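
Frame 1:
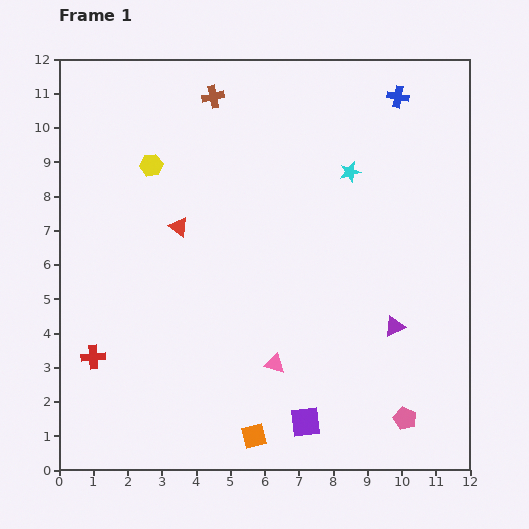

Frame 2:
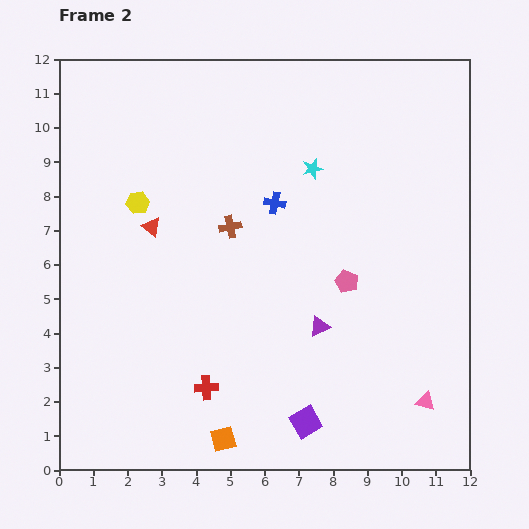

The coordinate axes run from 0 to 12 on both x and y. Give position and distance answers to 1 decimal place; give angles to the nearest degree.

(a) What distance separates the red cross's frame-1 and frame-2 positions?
3.4

The red cross moved from (1.0, 3.3) to (4.3, 2.4), a distance of √(3.3² + 0.9²) ≈ 3.4.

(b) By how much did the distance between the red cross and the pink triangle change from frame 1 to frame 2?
+1.1

Distance in frame 1: 5.3. Distance in frame 2: 6.4.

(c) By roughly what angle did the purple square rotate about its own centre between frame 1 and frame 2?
23° counter-clockwise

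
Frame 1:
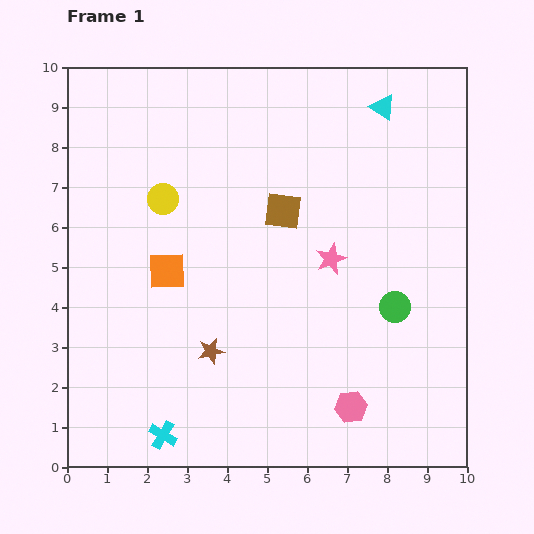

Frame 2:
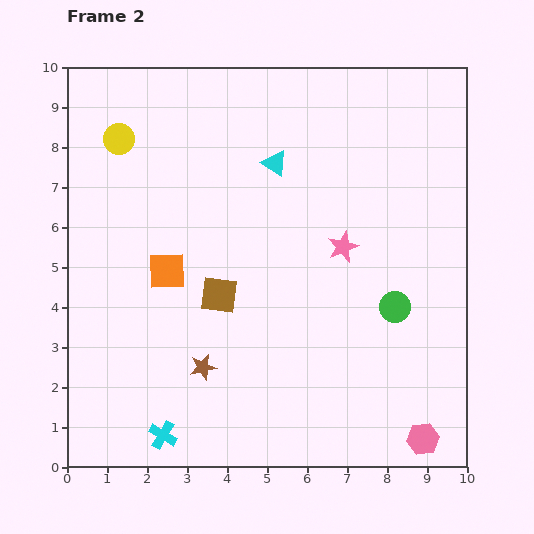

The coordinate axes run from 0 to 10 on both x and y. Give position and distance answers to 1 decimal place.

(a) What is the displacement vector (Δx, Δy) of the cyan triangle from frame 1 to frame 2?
(-2.7, -1.4)

The cyan triangle was at (7.9, 9.0) in frame 1 and (5.2, 7.6) in frame 2.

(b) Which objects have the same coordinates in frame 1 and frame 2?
the cyan cross, the green circle, the orange square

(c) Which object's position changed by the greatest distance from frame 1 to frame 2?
the cyan triangle

(moved 3.0; next 2.6)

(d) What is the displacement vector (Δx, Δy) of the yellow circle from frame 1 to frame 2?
(-1.1, 1.5)

The yellow circle was at (2.4, 6.7) in frame 1 and (1.3, 8.2) in frame 2.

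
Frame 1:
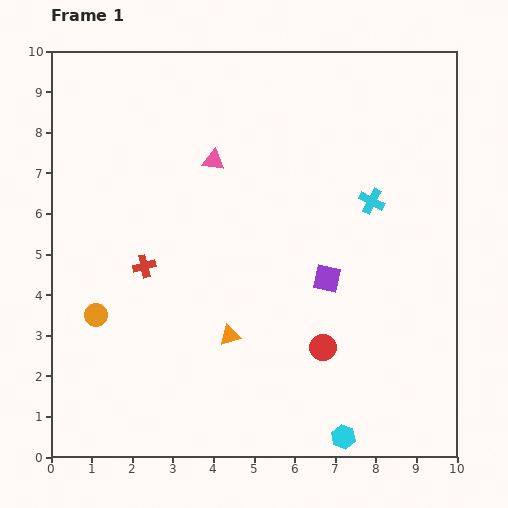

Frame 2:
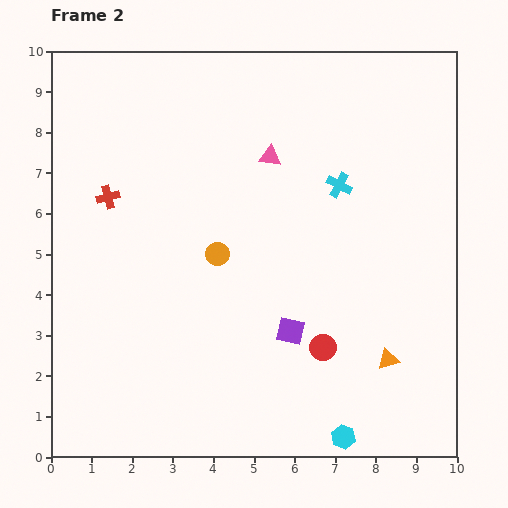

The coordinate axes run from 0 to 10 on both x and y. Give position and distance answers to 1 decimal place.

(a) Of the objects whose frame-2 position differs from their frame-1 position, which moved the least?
the cyan cross

(moved 0.9)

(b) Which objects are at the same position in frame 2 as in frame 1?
the cyan hexagon, the red circle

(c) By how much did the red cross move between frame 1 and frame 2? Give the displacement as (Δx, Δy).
(-0.9, 1.7)

The red cross was at (2.3, 4.7) in frame 1 and (1.4, 6.4) in frame 2.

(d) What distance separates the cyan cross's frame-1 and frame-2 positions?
0.9

The cyan cross moved from (7.9, 6.3) to (7.1, 6.7), a distance of √(0.8² + 0.4²) ≈ 0.9.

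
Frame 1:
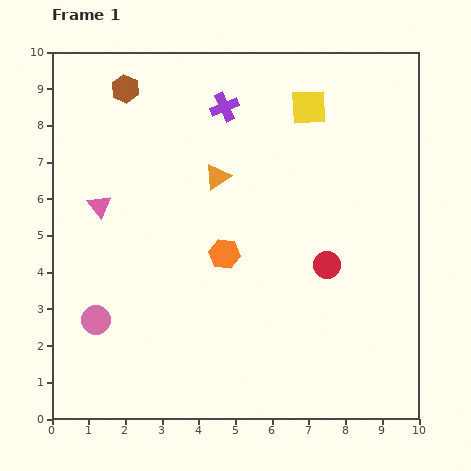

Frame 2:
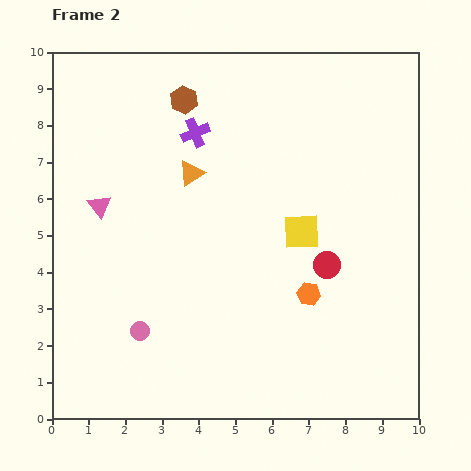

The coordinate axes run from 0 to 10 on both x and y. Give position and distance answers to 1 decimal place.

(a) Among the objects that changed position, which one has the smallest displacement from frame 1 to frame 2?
the orange triangle

(moved 0.7)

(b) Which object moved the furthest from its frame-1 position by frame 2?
the yellow square

(moved 3.4; next 2.5)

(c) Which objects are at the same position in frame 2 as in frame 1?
the red circle, the pink triangle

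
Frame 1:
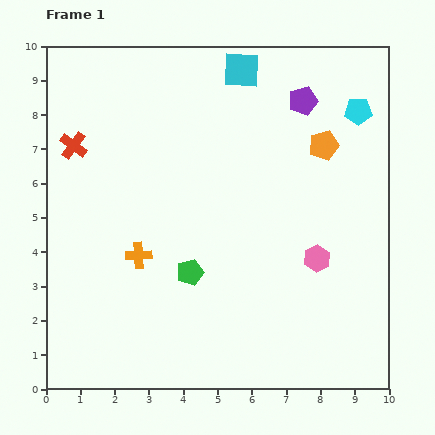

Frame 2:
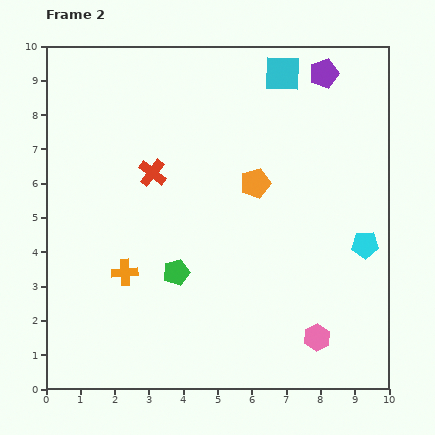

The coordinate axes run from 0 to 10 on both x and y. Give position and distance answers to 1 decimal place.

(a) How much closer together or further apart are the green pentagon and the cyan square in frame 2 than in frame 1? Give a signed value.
+0.5

Distance in frame 1: 6.1. Distance in frame 2: 6.6.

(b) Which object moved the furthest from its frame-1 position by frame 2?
the cyan pentagon

(moved 3.9; next 2.4)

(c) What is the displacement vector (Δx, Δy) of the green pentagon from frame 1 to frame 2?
(-0.4, 0.0)

The green pentagon was at (4.2, 3.4) in frame 1 and (3.8, 3.4) in frame 2.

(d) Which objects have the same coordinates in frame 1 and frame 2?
none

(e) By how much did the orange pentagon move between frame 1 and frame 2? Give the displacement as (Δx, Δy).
(-2.0, -1.1)

The orange pentagon was at (8.1, 7.1) in frame 1 and (6.1, 6.0) in frame 2.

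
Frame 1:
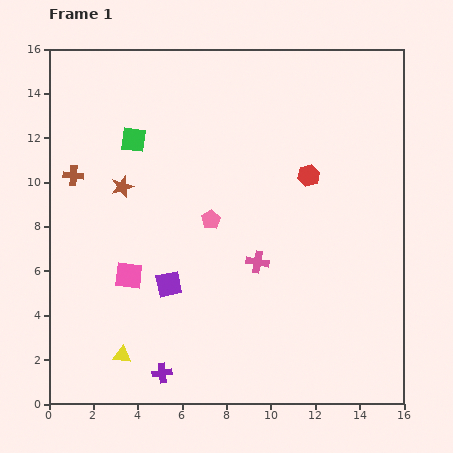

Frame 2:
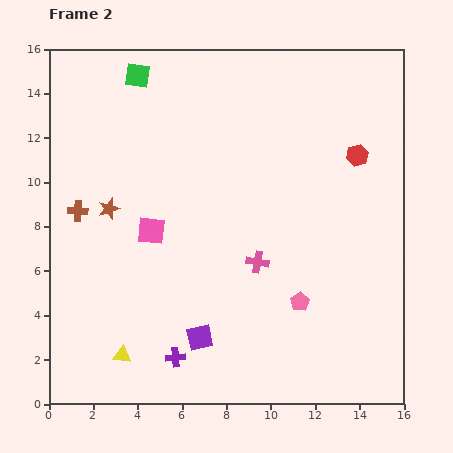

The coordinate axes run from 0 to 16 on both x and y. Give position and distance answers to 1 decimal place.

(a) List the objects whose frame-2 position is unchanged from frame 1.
the pink cross, the yellow triangle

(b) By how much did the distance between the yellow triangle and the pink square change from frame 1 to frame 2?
+2.1

Distance in frame 1: 3.6. Distance in frame 2: 5.7.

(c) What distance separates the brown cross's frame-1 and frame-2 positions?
1.6

The brown cross moved from (1.1, 10.3) to (1.3, 8.7), a distance of √(0.2² + 1.6²) ≈ 1.6.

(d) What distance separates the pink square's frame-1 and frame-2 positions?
2.2

The pink square moved from (3.6, 5.8) to (4.6, 7.8), a distance of √(1.0² + 2.0²) ≈ 2.2.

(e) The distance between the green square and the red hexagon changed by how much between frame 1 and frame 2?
+2.4

Distance in frame 1: 8.1. Distance in frame 2: 10.5.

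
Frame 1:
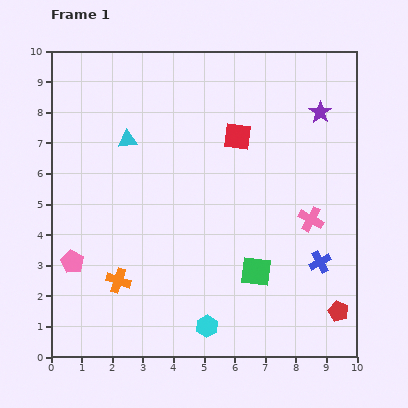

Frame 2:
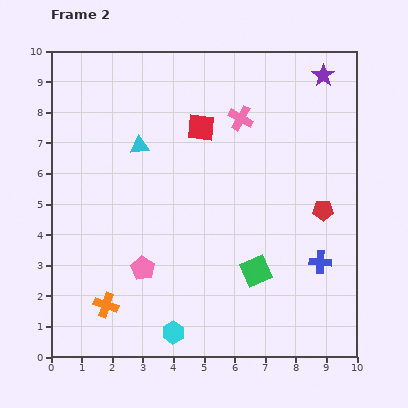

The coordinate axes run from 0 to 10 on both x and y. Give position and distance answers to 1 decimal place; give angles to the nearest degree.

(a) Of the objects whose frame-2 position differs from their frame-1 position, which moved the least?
the cyan triangle

(moved 0.4)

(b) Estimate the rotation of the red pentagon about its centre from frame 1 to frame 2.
22° counter-clockwise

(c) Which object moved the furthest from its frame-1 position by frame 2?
the pink cross

(moved 4.0; next 3.3)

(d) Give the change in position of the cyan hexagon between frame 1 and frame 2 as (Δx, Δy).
(-1.1, -0.2)

The cyan hexagon was at (5.1, 1.0) in frame 1 and (4.0, 0.8) in frame 2.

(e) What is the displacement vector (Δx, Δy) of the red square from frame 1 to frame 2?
(-1.2, 0.3)

The red square was at (6.1, 7.2) in frame 1 and (4.9, 7.5) in frame 2.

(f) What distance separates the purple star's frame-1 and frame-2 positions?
1.2

The purple star moved from (8.8, 8.0) to (8.9, 9.2), a distance of √(0.1² + 1.2²) ≈ 1.2.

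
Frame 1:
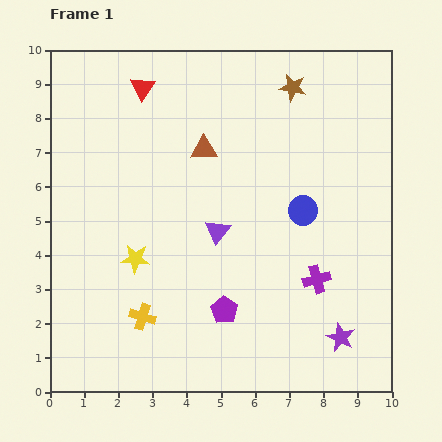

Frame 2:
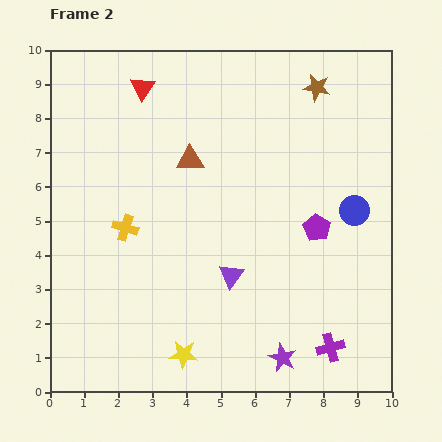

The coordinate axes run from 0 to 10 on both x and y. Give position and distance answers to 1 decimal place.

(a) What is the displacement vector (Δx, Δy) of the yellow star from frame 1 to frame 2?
(1.4, -2.8)

The yellow star was at (2.5, 3.9) in frame 1 and (3.9, 1.1) in frame 2.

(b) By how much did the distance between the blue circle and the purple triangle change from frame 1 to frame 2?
+1.5

Distance in frame 1: 2.6. Distance in frame 2: 4.1.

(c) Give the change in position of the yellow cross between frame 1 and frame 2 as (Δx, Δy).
(-0.5, 2.6)

The yellow cross was at (2.7, 2.2) in frame 1 and (2.2, 4.8) in frame 2.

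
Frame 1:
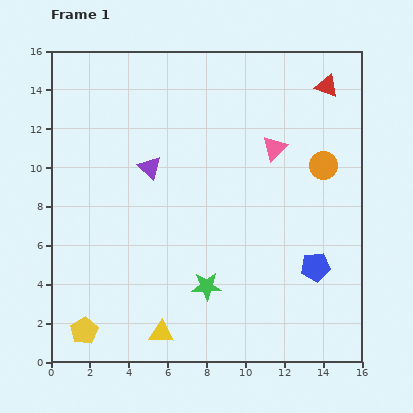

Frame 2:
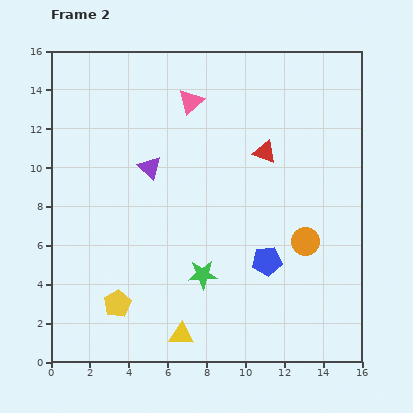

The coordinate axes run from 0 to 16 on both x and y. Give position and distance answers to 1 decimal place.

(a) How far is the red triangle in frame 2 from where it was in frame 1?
4.7

The red triangle moved from (14.2, 14.2) to (11.0, 10.8), a distance of √(3.2² + 3.4²) ≈ 4.7.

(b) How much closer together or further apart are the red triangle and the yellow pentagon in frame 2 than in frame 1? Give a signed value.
-6.8

Distance in frame 1: 17.7. Distance in frame 2: 10.9.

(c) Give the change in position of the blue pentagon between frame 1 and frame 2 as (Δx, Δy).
(-2.5, 0.3)

The blue pentagon was at (13.6, 4.9) in frame 1 and (11.1, 5.2) in frame 2.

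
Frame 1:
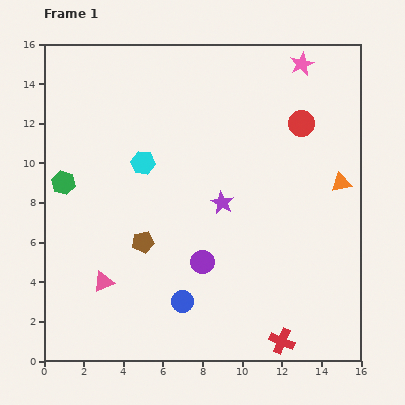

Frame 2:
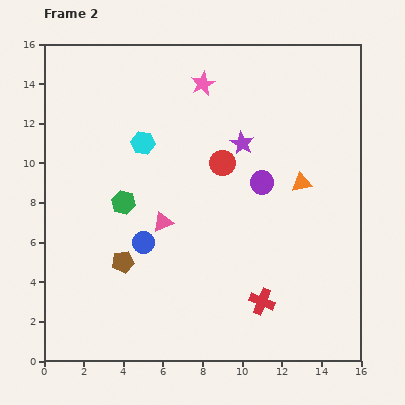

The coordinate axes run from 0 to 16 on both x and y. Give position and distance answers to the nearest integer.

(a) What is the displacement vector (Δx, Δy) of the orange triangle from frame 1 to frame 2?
(-2, 0)

The orange triangle was at (15, 9) in frame 1 and (13, 9) in frame 2.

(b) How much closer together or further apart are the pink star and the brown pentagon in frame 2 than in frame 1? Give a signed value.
-2

Distance in frame 1: 12. Distance in frame 2: 10.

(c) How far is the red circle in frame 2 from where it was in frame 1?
4

The red circle moved from (13, 12) to (9, 10), a distance of √(4² + 2²) ≈ 4.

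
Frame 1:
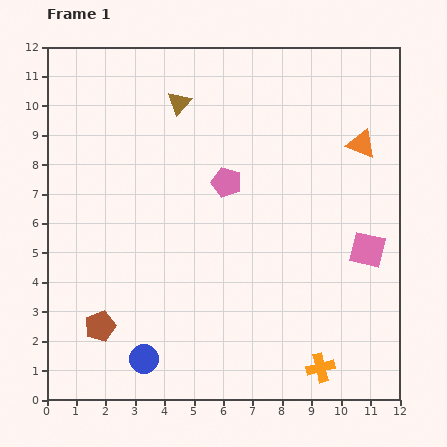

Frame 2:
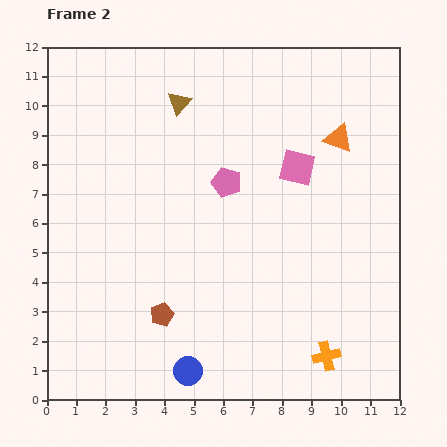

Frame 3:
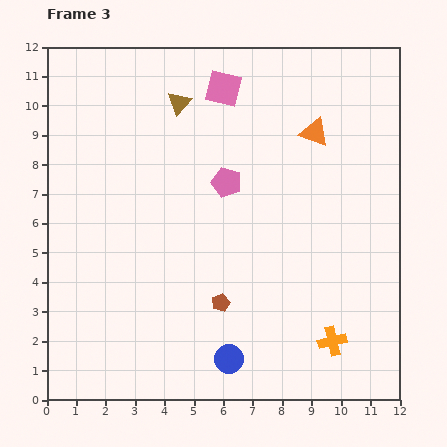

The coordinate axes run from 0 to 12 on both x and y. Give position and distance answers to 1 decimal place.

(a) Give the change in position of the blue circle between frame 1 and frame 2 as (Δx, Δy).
(1.5, -0.4)

The blue circle was at (3.3, 1.4) in frame 1 and (4.8, 1.0) in frame 2.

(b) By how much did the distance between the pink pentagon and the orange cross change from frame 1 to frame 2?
-0.3

Distance in frame 1: 7.1. Distance in frame 2: 6.8.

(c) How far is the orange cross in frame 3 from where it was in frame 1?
1.0

The orange cross moved from (9.3, 1.1) to (9.7, 2.0), a distance of √(0.4² + 0.9²) ≈ 1.0.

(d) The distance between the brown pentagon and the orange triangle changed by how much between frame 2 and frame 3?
-1.9

Distance in frame 2: 8.5. Distance in frame 3: 6.6.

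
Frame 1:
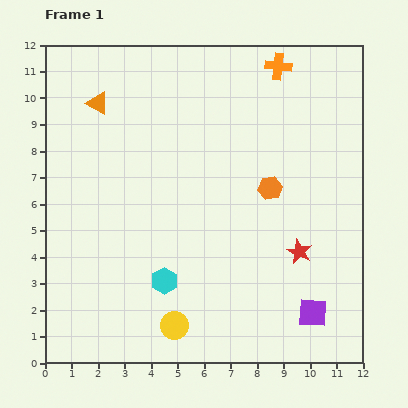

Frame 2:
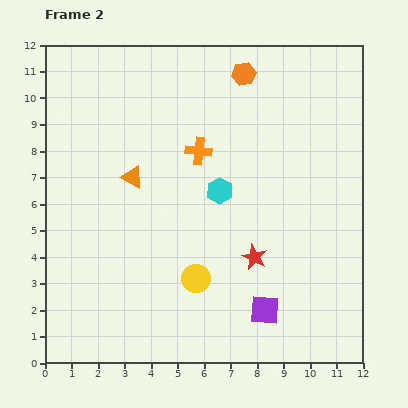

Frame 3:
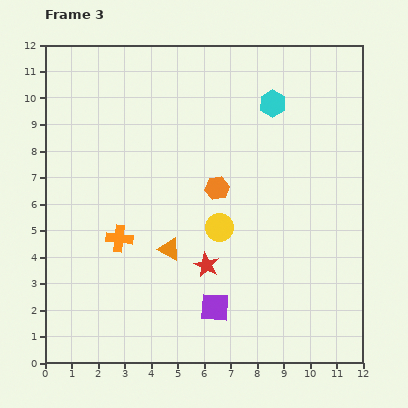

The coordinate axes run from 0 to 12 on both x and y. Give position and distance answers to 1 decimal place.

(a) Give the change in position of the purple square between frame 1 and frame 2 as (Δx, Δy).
(-1.8, 0.1)

The purple square was at (10.1, 1.9) in frame 1 and (8.3, 2.0) in frame 2.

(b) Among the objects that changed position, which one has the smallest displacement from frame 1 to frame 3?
the orange hexagon

(moved 2.0)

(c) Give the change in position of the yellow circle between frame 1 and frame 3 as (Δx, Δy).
(1.7, 3.7)

The yellow circle was at (4.9, 1.4) in frame 1 and (6.6, 5.1) in frame 3.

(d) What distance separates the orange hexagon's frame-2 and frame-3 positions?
4.4

The orange hexagon moved from (7.5, 10.9) to (6.5, 6.6), a distance of √(1.0² + 4.3²) ≈ 4.4.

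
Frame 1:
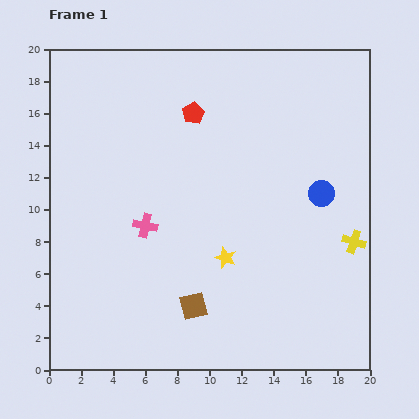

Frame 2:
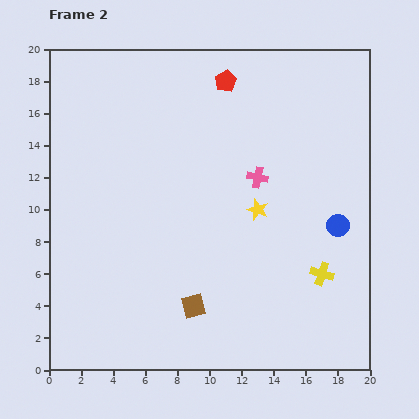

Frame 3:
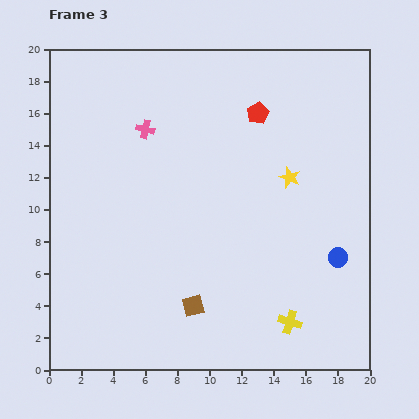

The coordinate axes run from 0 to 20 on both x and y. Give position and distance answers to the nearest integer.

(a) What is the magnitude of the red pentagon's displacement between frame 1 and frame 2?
3

The red pentagon moved from (9, 16) to (11, 18), a distance of √(2² + 2²) ≈ 3.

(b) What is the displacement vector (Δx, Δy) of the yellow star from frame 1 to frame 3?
(4, 5)

The yellow star was at (11, 7) in frame 1 and (15, 12) in frame 3.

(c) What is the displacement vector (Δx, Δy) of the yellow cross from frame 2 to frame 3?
(-2, -3)

The yellow cross was at (17, 6) in frame 2 and (15, 3) in frame 3.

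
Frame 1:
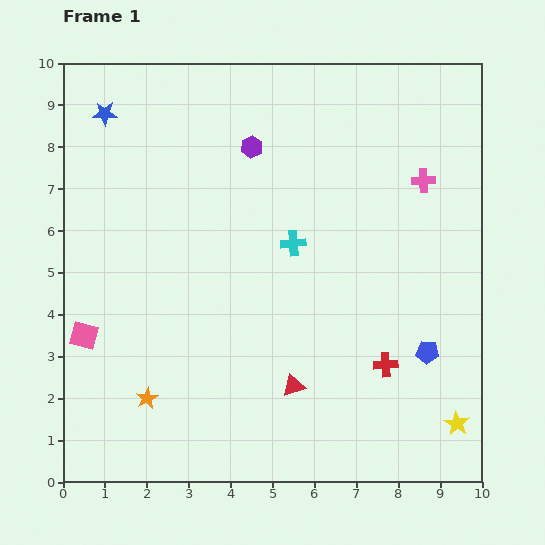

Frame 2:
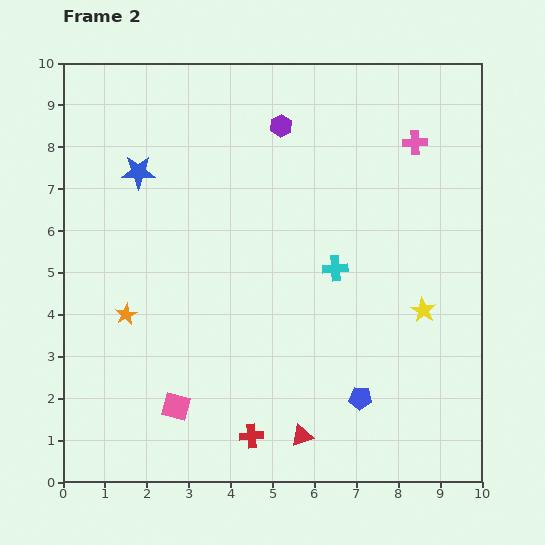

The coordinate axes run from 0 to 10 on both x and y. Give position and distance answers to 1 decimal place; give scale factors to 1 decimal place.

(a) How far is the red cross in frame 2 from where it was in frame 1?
3.6

The red cross moved from (7.7, 2.8) to (4.5, 1.1), a distance of √(3.2² + 1.7²) ≈ 3.6.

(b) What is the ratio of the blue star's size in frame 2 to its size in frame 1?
1.4×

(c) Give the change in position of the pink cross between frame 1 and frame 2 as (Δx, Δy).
(-0.2, 0.9)

The pink cross was at (8.6, 7.2) in frame 1 and (8.4, 8.1) in frame 2.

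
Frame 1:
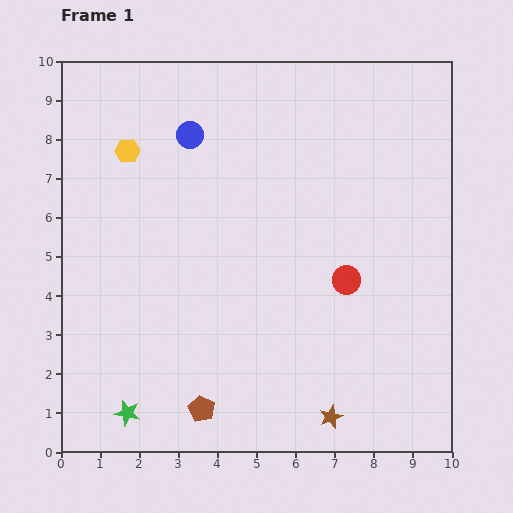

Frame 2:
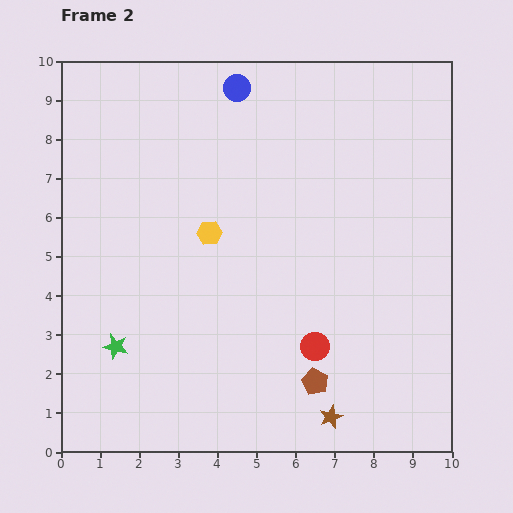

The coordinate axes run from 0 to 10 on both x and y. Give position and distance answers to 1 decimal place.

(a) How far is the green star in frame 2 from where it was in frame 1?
1.7

The green star moved from (1.7, 1.0) to (1.4, 2.7), a distance of √(0.3² + 1.7²) ≈ 1.7.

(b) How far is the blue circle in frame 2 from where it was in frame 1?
1.7

The blue circle moved from (3.3, 8.1) to (4.5, 9.3), a distance of √(1.2² + 1.2²) ≈ 1.7.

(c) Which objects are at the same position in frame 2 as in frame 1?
the brown star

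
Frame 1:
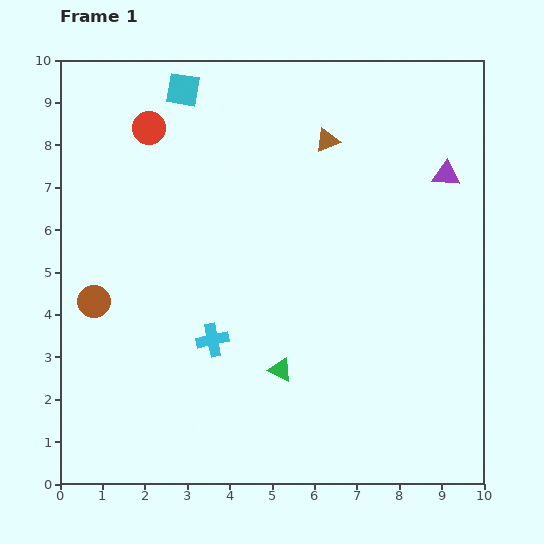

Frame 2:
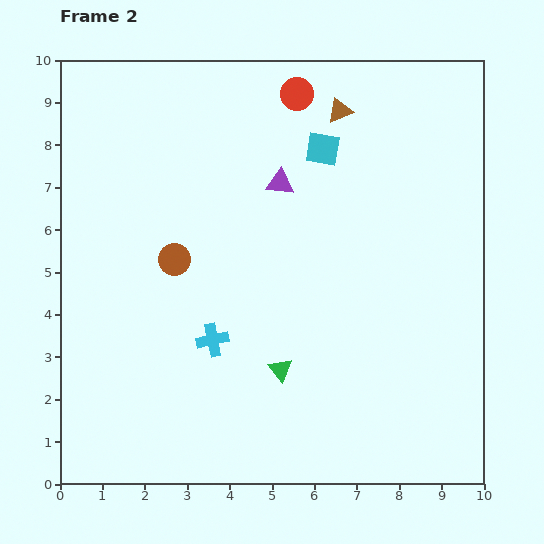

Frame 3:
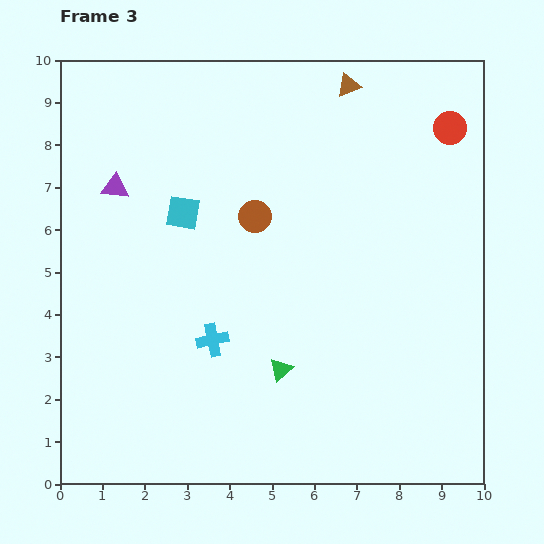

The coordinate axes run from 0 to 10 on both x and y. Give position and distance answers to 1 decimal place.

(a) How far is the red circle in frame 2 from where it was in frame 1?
3.6

The red circle moved from (2.1, 8.4) to (5.6, 9.2), a distance of √(3.5² + 0.8²) ≈ 3.6.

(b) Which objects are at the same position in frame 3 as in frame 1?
the green triangle, the cyan cross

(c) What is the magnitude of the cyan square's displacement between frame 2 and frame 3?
3.6

The cyan square moved from (6.2, 7.9) to (2.9, 6.4), a distance of √(3.3² + 1.5²) ≈ 3.6.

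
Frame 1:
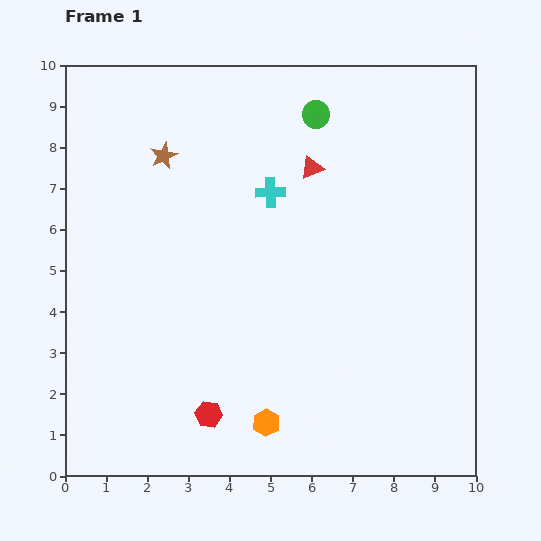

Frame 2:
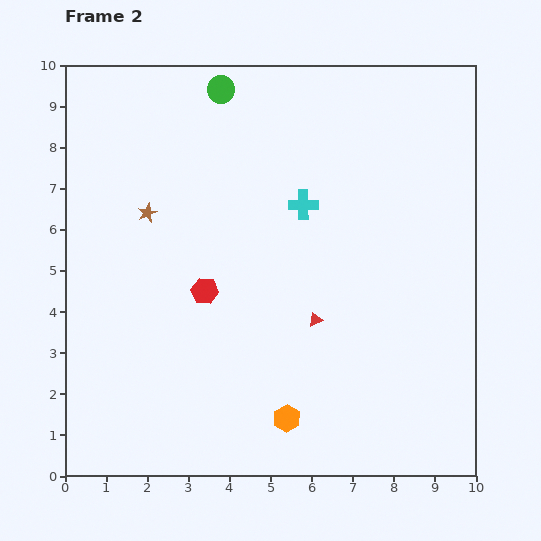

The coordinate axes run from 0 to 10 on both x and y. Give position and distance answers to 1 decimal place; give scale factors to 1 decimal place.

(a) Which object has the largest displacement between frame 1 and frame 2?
the red triangle

(moved 3.7; next 3.0)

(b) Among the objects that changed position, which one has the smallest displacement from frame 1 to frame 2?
the orange hexagon

(moved 0.5)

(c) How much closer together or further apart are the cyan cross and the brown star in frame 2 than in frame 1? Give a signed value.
+1.0

Distance in frame 1: 2.8. Distance in frame 2: 3.8.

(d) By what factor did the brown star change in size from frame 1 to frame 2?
0.7×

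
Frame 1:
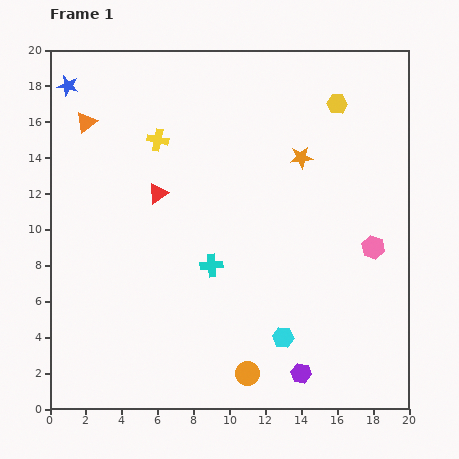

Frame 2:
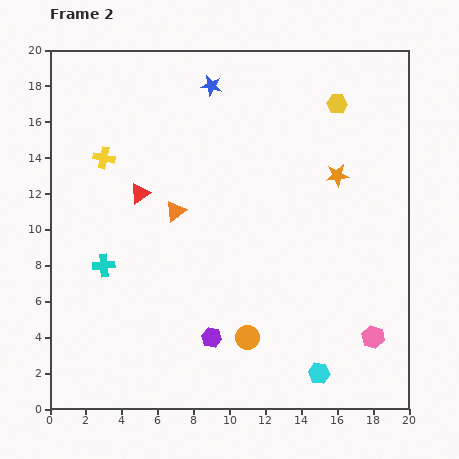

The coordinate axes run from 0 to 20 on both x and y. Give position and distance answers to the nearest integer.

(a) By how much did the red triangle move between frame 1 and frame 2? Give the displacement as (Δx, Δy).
(-1, 0)

The red triangle was at (6, 12) in frame 1 and (5, 12) in frame 2.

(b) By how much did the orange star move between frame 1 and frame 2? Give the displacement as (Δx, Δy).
(2, -1)

The orange star was at (14, 14) in frame 1 and (16, 13) in frame 2.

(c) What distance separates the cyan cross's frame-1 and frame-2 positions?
6

The cyan cross moved from (9, 8) to (3, 8), a distance of √(6² + 0²) ≈ 6.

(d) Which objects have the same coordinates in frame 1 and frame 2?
the yellow hexagon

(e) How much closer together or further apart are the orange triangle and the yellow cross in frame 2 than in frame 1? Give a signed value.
+1

Distance in frame 1: 4. Distance in frame 2: 5.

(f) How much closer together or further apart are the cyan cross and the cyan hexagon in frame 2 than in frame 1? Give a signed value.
+7

Distance in frame 1: 6. Distance in frame 2: 13.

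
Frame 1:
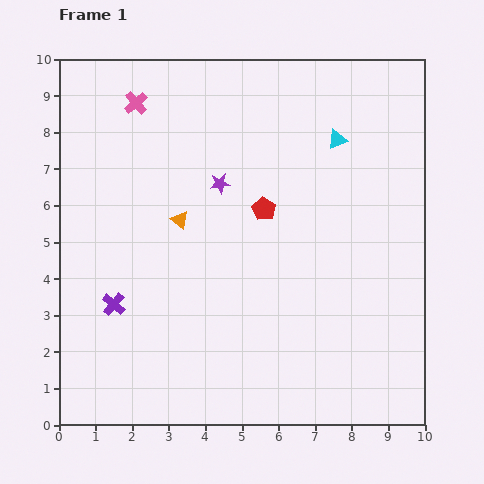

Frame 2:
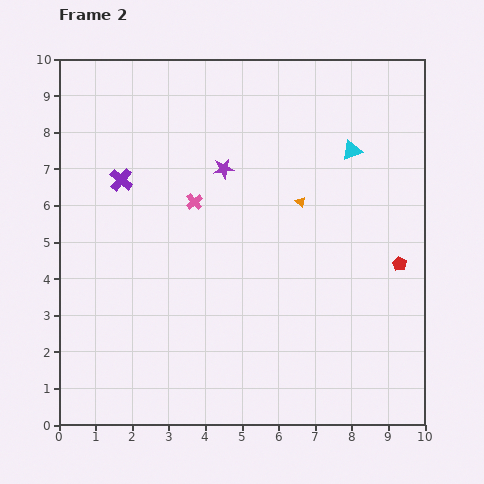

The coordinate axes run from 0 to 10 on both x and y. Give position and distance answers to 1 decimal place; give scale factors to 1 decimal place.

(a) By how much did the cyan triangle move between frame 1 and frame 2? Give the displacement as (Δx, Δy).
(0.4, -0.3)

The cyan triangle was at (7.6, 7.8) in frame 1 and (8.0, 7.5) in frame 2.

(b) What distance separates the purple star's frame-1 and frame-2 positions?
0.4

The purple star moved from (4.4, 6.6) to (4.5, 7.0), a distance of √(0.1² + 0.4²) ≈ 0.4.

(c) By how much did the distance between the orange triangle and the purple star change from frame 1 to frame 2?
+0.8

Distance in frame 1: 1.5. Distance in frame 2: 2.3.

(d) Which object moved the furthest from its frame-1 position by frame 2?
the red pentagon

(moved 4.0; next 3.4)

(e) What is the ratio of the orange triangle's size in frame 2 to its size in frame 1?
0.6×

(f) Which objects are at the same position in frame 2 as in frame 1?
none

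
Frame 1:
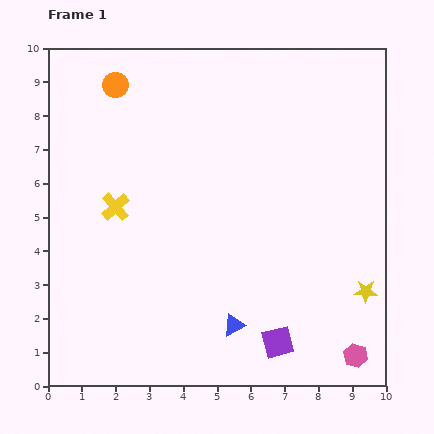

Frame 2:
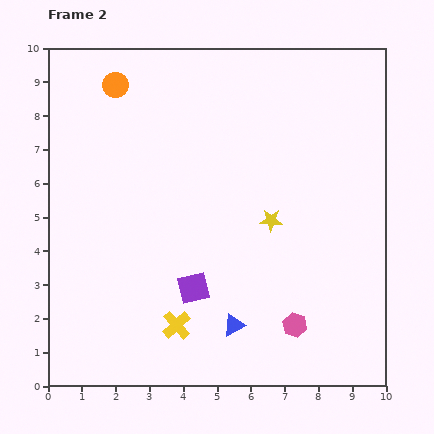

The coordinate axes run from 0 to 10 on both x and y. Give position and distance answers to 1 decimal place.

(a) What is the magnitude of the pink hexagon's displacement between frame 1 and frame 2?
2.0

The pink hexagon moved from (9.1, 0.9) to (7.3, 1.8), a distance of √(1.8² + 0.9²) ≈ 2.0.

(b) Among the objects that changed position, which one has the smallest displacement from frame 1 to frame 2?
the pink hexagon

(moved 2.0)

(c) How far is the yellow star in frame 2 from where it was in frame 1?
3.5

The yellow star moved from (9.4, 2.8) to (6.6, 4.9), a distance of √(2.8² + 2.1²) ≈ 3.5.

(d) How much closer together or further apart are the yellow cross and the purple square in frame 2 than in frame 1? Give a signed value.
-5.0

Distance in frame 1: 6.2. Distance in frame 2: 1.2.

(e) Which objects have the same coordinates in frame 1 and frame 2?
the orange circle, the blue triangle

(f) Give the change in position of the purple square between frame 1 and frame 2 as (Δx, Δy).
(-2.5, 1.6)

The purple square was at (6.8, 1.3) in frame 1 and (4.3, 2.9) in frame 2.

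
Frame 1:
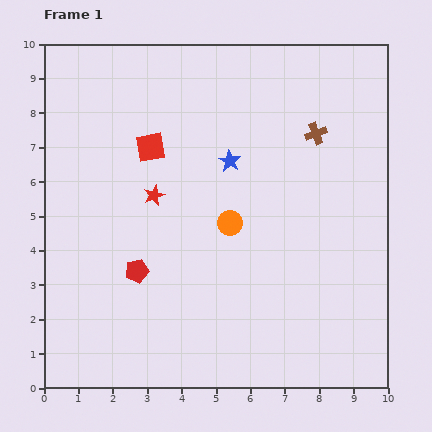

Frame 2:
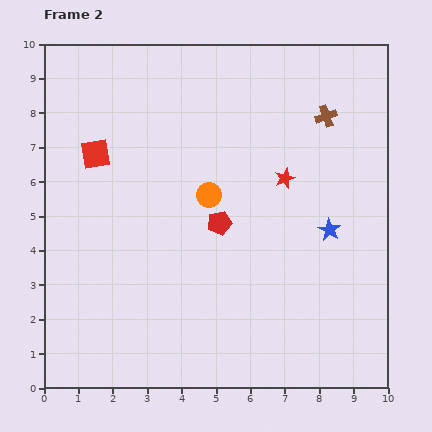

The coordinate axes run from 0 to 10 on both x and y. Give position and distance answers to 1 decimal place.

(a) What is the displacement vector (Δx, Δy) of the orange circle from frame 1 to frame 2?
(-0.6, 0.8)

The orange circle was at (5.4, 4.8) in frame 1 and (4.8, 5.6) in frame 2.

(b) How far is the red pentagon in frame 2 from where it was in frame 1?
2.8

The red pentagon moved from (2.7, 3.4) to (5.1, 4.8), a distance of √(2.4² + 1.4²) ≈ 2.8.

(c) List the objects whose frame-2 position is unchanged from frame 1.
none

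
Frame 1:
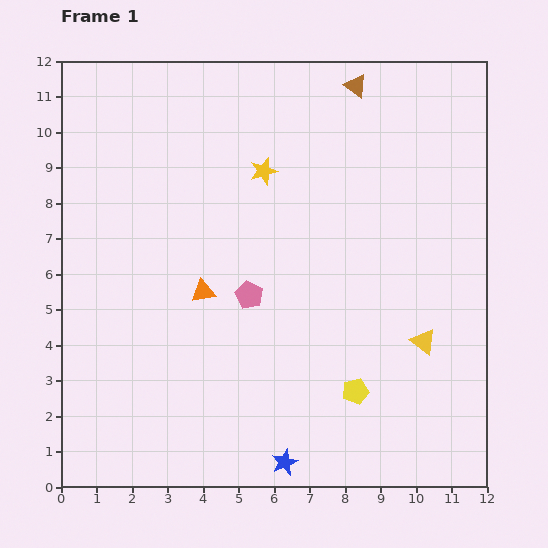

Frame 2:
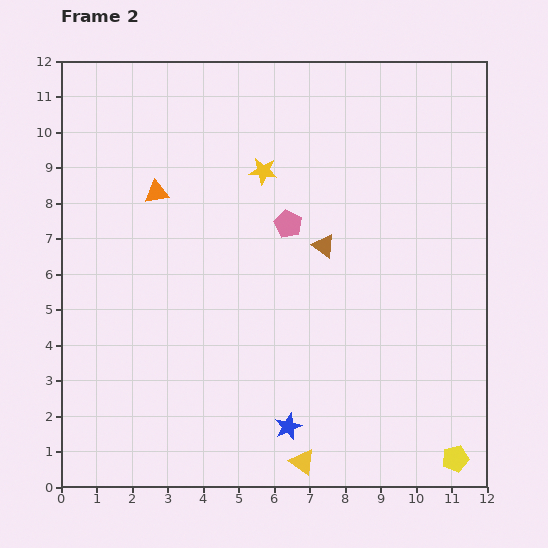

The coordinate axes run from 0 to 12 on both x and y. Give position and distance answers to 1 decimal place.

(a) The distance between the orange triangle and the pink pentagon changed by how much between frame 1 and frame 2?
+2.5

Distance in frame 1: 1.3. Distance in frame 2: 3.8.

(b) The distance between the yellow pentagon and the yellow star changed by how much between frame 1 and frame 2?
+3.0

Distance in frame 1: 6.7. Distance in frame 2: 9.7.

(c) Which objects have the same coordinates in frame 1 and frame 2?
the yellow star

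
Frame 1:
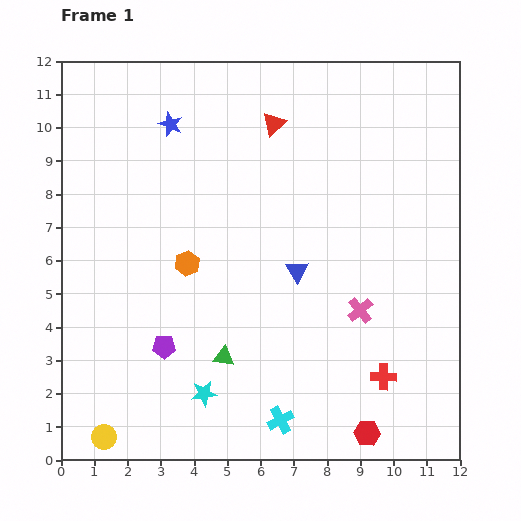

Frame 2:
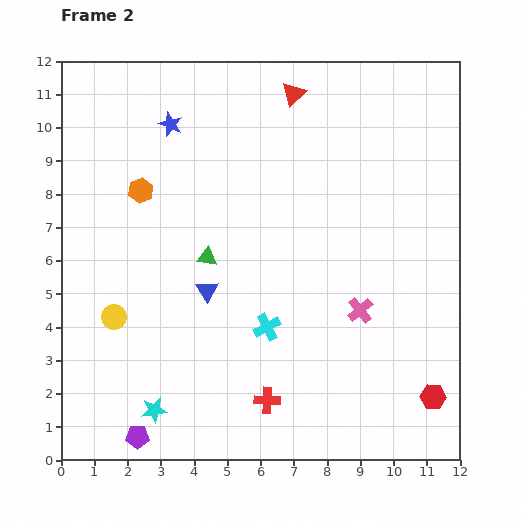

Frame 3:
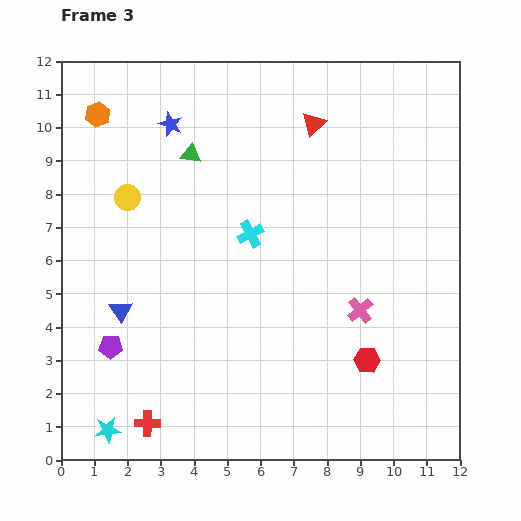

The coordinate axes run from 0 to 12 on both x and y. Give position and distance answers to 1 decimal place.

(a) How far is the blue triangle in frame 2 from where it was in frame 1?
2.8

The blue triangle moved from (7.1, 5.7) to (4.4, 5.1), a distance of √(2.7² + 0.6²) ≈ 2.8.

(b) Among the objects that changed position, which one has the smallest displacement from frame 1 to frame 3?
the red triangle

(moved 1.2)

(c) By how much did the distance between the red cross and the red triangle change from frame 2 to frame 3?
+1.1

Distance in frame 2: 9.2. Distance in frame 3: 10.3.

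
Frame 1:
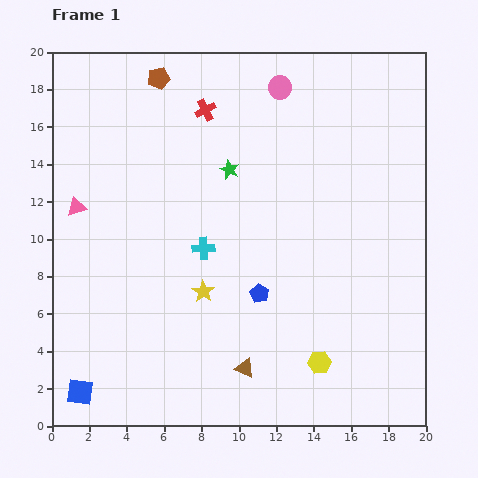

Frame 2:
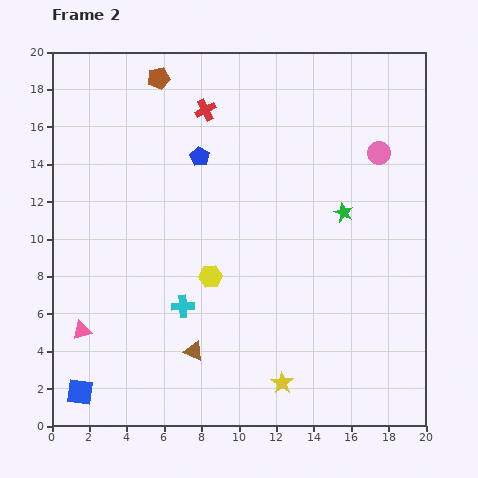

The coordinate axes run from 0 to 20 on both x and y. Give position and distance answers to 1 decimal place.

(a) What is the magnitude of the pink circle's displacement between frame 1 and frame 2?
6.4

The pink circle moved from (12.2, 18.1) to (17.5, 14.6), a distance of √(5.3² + 3.5²) ≈ 6.4.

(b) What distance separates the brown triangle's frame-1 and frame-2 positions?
2.8

The brown triangle moved from (10.3, 3.1) to (7.6, 4.0), a distance of √(2.7² + 0.9²) ≈ 2.8.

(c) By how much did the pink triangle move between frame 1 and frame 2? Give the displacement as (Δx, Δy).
(0.3, -6.6)

The pink triangle was at (1.3, 11.7) in frame 1 and (1.6, 5.1) in frame 2.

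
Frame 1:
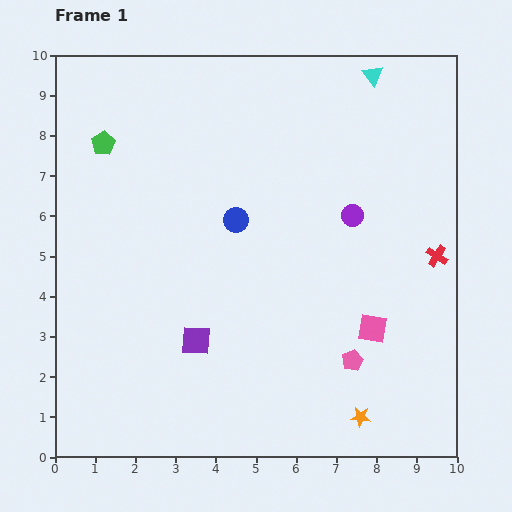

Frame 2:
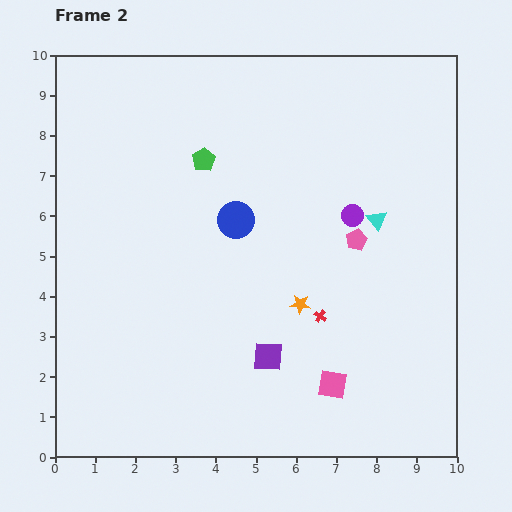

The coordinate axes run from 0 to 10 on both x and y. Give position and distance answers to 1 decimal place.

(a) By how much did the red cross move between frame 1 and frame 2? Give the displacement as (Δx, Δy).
(-2.9, -1.5)

The red cross was at (9.5, 5.0) in frame 1 and (6.6, 3.5) in frame 2.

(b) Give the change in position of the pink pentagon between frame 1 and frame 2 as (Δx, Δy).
(0.1, 3.0)

The pink pentagon was at (7.4, 2.4) in frame 1 and (7.5, 5.4) in frame 2.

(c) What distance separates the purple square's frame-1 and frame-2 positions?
1.8

The purple square moved from (3.5, 2.9) to (5.3, 2.5), a distance of √(1.8² + 0.4²) ≈ 1.8.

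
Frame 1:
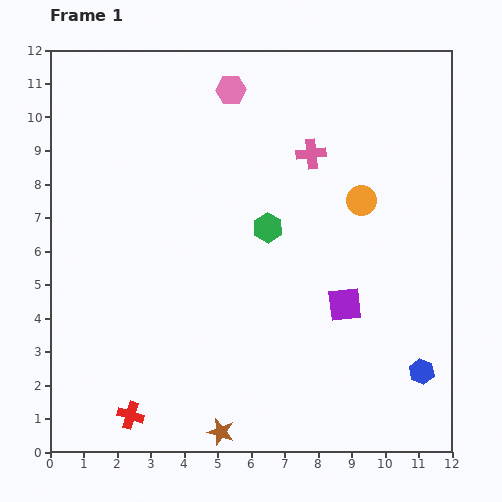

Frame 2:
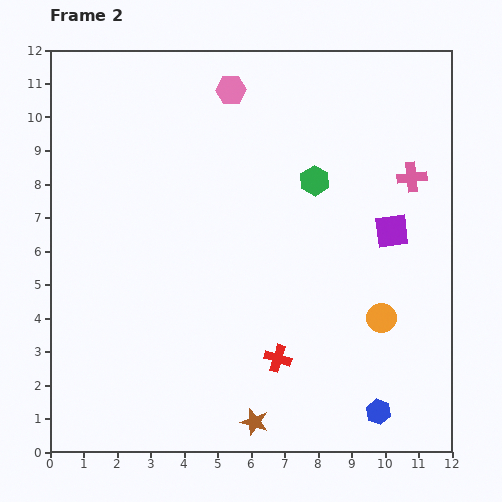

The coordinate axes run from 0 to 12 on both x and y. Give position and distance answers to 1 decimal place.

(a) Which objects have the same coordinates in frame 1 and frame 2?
the pink hexagon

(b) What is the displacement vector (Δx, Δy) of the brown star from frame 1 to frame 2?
(1.0, 0.3)

The brown star was at (5.1, 0.6) in frame 1 and (6.1, 0.9) in frame 2.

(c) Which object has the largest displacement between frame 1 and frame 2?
the red cross

(moved 4.7; next 3.6)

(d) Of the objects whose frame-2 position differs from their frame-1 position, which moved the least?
the brown star

(moved 1.0)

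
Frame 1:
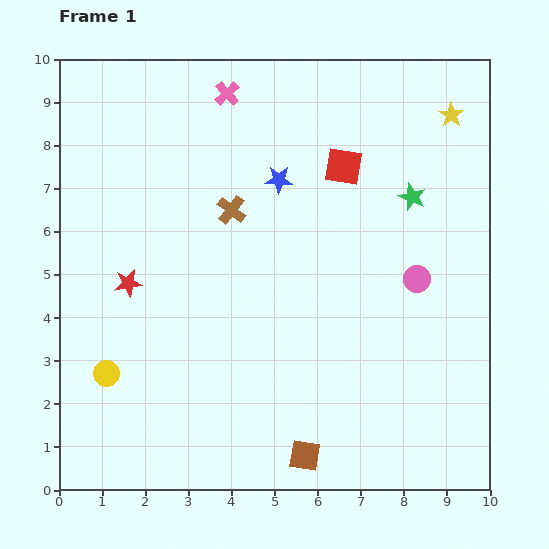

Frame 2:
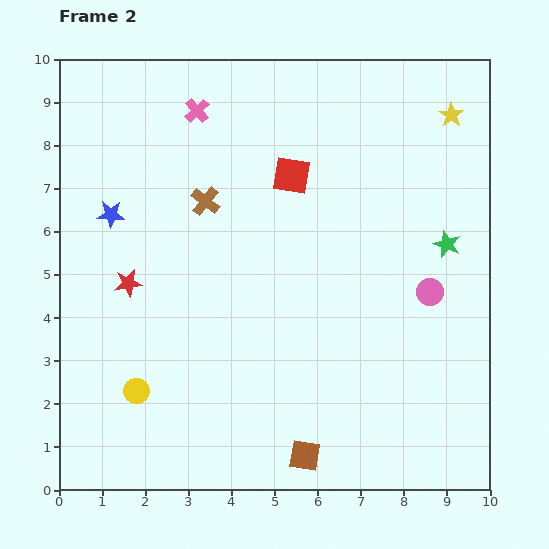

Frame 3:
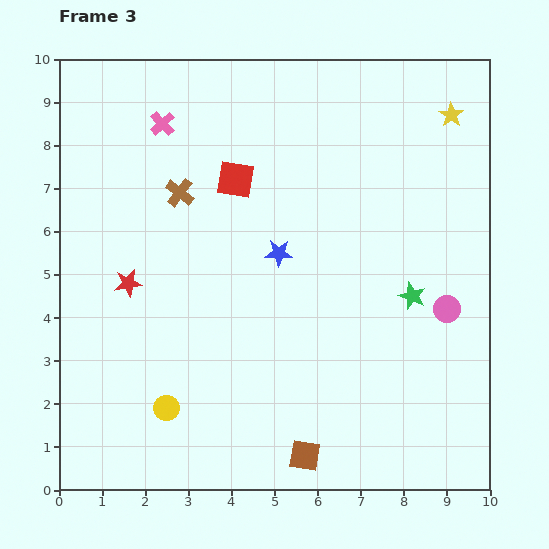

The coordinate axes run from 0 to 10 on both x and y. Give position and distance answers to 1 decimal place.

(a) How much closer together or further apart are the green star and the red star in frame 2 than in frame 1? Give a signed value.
+0.6

Distance in frame 1: 6.9. Distance in frame 2: 7.5.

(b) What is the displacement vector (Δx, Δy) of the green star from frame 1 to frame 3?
(0.0, -2.3)

The green star was at (8.2, 6.8) in frame 1 and (8.2, 4.5) in frame 3.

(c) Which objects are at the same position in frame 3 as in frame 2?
the red star, the yellow star, the brown square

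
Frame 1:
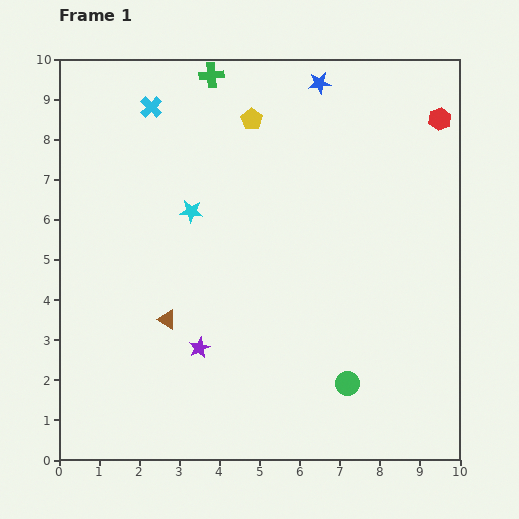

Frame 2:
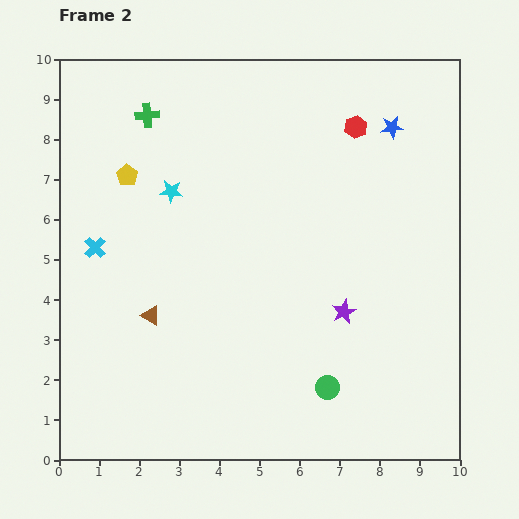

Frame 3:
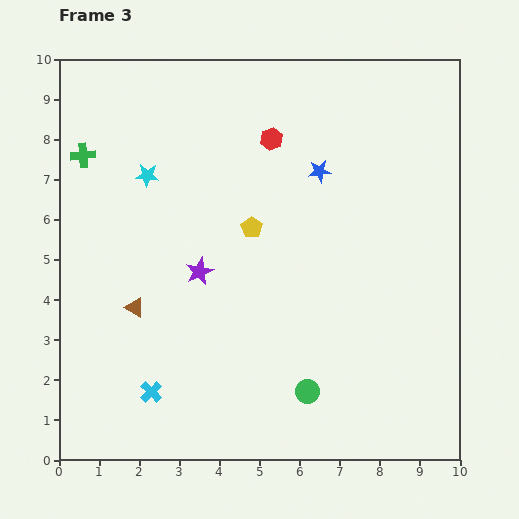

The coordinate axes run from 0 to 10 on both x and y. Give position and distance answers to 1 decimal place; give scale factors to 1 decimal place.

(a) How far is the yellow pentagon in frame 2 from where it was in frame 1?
3.4

The yellow pentagon moved from (4.8, 8.5) to (1.7, 7.1), a distance of √(3.1² + 1.4²) ≈ 3.4.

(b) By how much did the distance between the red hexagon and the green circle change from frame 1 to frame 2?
-0.5

Distance in frame 1: 7.0. Distance in frame 2: 6.5.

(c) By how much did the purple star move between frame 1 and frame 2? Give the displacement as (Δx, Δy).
(3.6, 0.9)

The purple star was at (3.5, 2.8) in frame 1 and (7.1, 3.7) in frame 2.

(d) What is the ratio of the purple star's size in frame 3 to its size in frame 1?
1.3×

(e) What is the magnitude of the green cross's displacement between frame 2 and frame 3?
1.9

The green cross moved from (2.2, 8.6) to (0.6, 7.6), a distance of √(1.6² + 1.0²) ≈ 1.9.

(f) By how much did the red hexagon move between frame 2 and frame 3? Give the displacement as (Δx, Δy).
(-2.1, -0.3)

The red hexagon was at (7.4, 8.3) in frame 2 and (5.3, 8.0) in frame 3.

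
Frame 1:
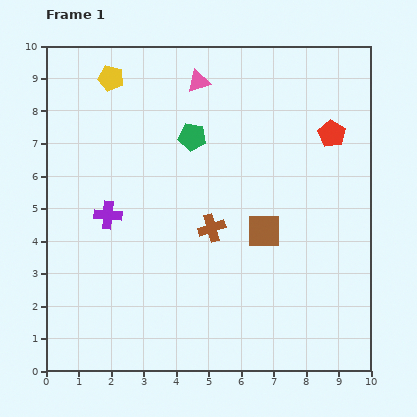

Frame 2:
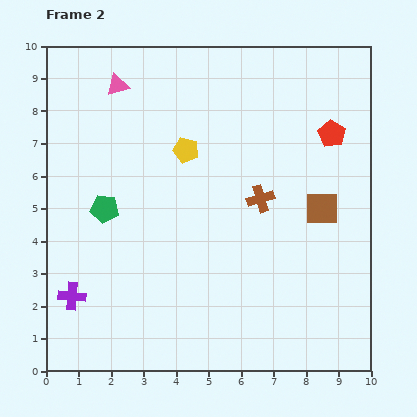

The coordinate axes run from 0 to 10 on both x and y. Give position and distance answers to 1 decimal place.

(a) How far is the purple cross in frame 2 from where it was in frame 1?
2.7

The purple cross moved from (1.9, 4.8) to (0.8, 2.3), a distance of √(1.1² + 2.5²) ≈ 2.7.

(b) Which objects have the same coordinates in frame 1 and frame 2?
the red pentagon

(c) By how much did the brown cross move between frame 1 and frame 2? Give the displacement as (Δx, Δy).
(1.5, 0.9)

The brown cross was at (5.1, 4.4) in frame 1 and (6.6, 5.3) in frame 2.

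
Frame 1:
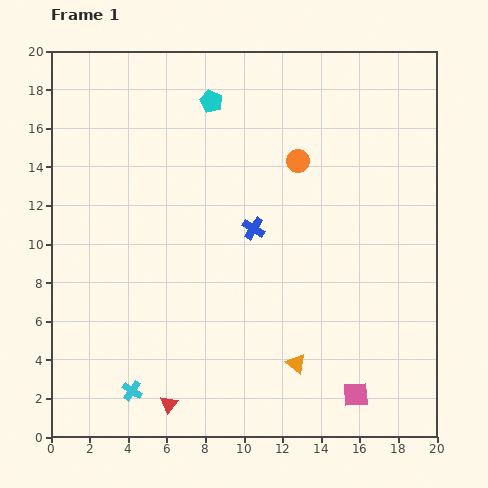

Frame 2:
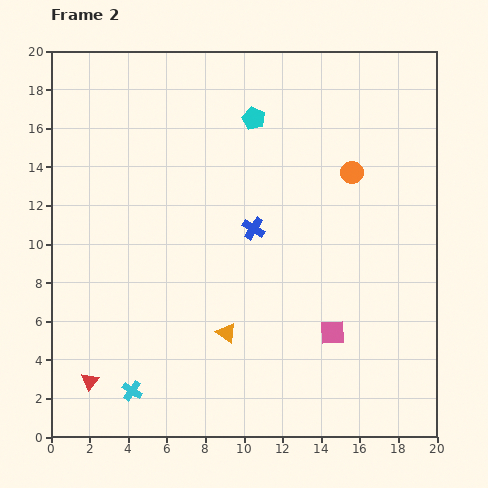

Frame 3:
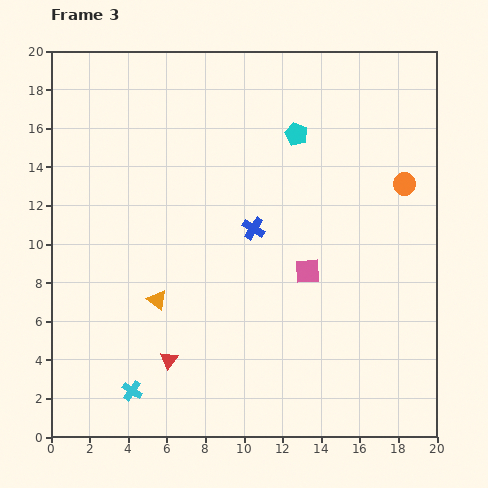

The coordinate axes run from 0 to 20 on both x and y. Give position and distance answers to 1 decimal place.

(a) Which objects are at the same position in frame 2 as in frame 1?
the cyan cross, the blue cross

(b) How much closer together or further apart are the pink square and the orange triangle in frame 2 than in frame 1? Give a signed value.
+2.0

Distance in frame 1: 3.5. Distance in frame 2: 5.5.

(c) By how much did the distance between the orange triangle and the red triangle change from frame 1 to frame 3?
-3.7

Distance in frame 1: 6.9. Distance in frame 3: 3.2.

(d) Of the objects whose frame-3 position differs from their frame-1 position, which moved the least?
the red triangle

(moved 2.3)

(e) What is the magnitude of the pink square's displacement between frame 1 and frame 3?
6.9

The pink square moved from (15.8, 2.2) to (13.3, 8.6), a distance of √(2.5² + 6.4²) ≈ 6.9.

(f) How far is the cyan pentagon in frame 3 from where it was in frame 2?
2.3

The cyan pentagon moved from (10.5, 16.5) to (12.7, 15.7), a distance of √(2.2² + 0.8²) ≈ 2.3.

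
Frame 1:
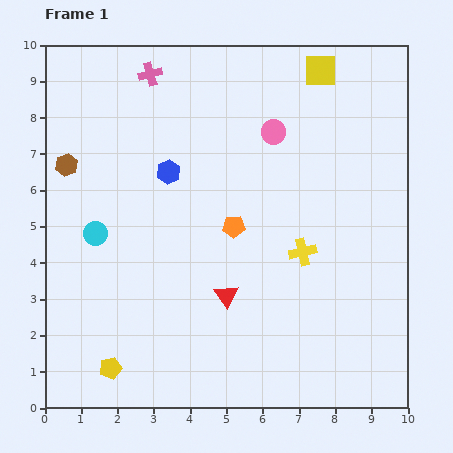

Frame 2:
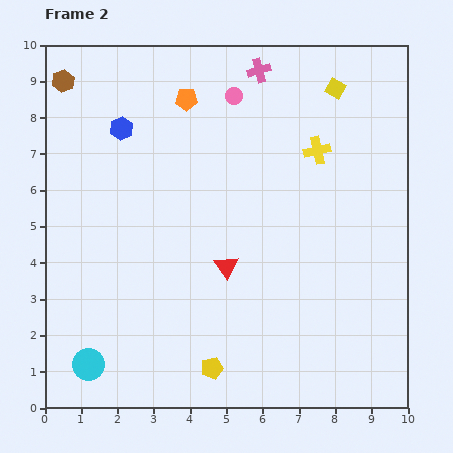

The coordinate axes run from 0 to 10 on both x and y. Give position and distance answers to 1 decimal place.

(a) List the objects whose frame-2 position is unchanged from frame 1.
none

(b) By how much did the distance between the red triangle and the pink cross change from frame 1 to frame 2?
-1.0

Distance in frame 1: 6.5. Distance in frame 2: 5.5.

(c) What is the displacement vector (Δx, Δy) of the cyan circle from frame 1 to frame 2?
(-0.2, -3.6)

The cyan circle was at (1.4, 4.8) in frame 1 and (1.2, 1.2) in frame 2.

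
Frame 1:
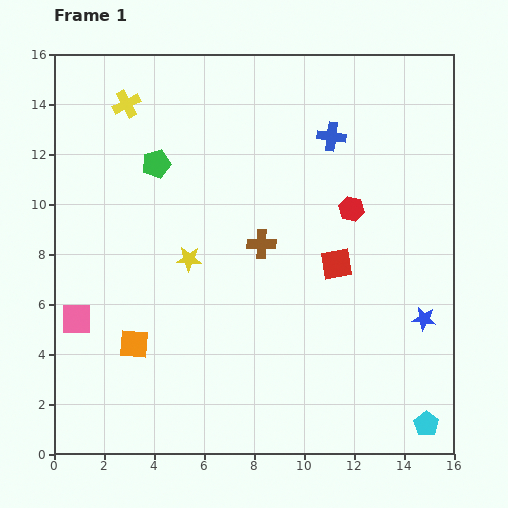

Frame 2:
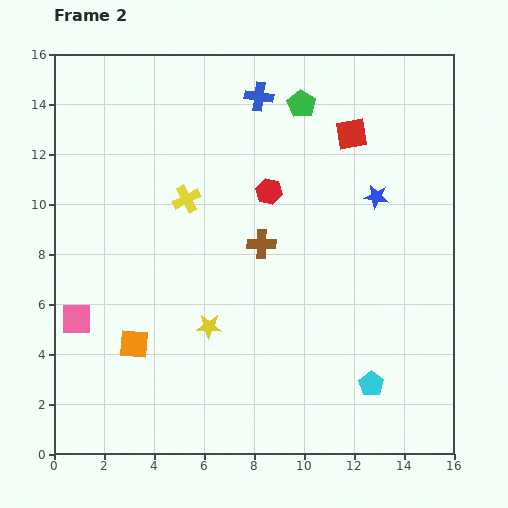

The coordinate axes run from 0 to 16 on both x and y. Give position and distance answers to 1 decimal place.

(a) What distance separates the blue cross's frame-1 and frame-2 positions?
3.3

The blue cross moved from (11.1, 12.7) to (8.2, 14.3), a distance of √(2.9² + 1.6²) ≈ 3.3.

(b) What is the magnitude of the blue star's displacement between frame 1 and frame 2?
5.3

The blue star moved from (14.8, 5.4) to (12.9, 10.3), a distance of √(1.9² + 4.9²) ≈ 5.3.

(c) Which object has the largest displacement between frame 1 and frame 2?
the green pentagon

(moved 6.3; next 5.3)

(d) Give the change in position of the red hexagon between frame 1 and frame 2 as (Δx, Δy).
(-3.3, 0.7)

The red hexagon was at (11.9, 9.8) in frame 1 and (8.6, 10.5) in frame 2.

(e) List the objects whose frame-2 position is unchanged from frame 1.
the brown cross, the orange square, the pink square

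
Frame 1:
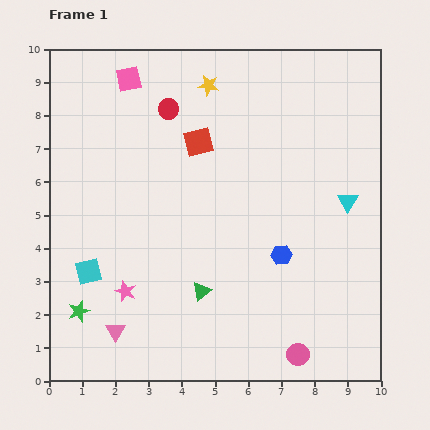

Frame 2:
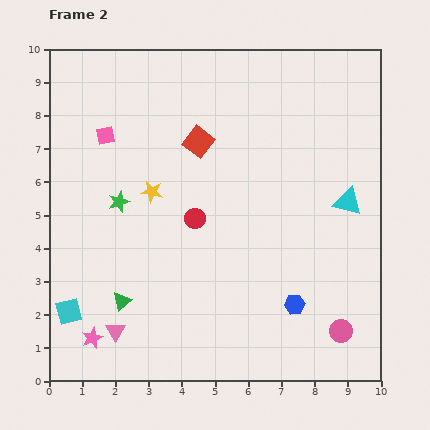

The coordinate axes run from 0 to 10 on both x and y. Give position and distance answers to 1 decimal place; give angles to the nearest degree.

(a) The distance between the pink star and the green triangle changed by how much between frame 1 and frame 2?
-0.9

Distance in frame 1: 2.3. Distance in frame 2: 1.4.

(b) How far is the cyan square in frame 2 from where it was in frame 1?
1.3

The cyan square moved from (1.2, 3.3) to (0.6, 2.1), a distance of √(0.6² + 1.2²) ≈ 1.3.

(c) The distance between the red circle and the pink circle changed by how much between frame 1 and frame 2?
-2.8

Distance in frame 1: 8.4. Distance in frame 2: 5.6.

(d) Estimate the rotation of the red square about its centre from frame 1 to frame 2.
38° counter-clockwise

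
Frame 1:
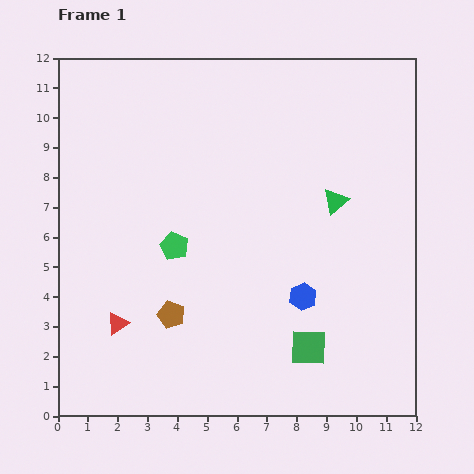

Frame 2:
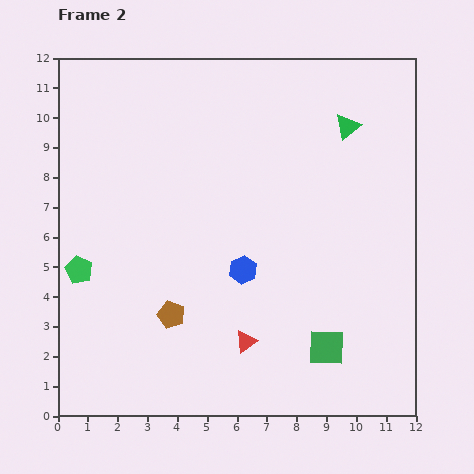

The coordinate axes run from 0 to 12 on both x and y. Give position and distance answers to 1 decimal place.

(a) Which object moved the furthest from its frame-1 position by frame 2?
the red triangle

(moved 4.3; next 3.3)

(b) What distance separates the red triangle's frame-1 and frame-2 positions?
4.3

The red triangle moved from (2.0, 3.1) to (6.3, 2.5), a distance of √(4.3² + 0.6²) ≈ 4.3.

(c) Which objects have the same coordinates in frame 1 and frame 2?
the brown pentagon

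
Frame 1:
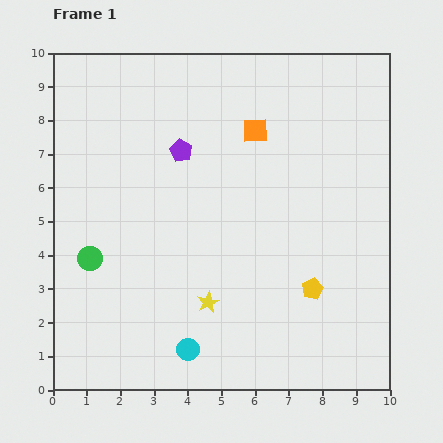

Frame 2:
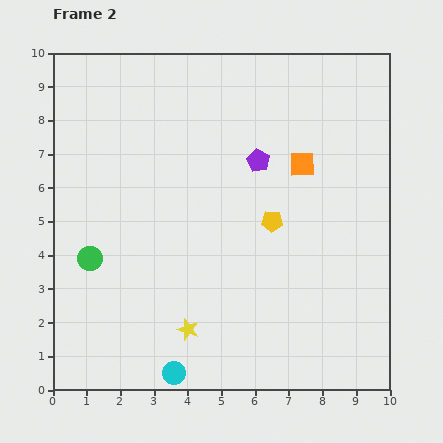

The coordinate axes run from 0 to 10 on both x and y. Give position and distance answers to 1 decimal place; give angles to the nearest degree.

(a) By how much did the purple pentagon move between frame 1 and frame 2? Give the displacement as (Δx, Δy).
(2.3, -0.3)

The purple pentagon was at (3.8, 7.1) in frame 1 and (6.1, 6.8) in frame 2.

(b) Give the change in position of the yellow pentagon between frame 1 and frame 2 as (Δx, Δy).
(-1.2, 2.0)

The yellow pentagon was at (7.7, 3.0) in frame 1 and (6.5, 5.0) in frame 2.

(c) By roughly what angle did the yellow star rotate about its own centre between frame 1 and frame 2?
28° counter-clockwise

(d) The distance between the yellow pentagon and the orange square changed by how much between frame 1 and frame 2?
-3.1

Distance in frame 1: 5.0. Distance in frame 2: 1.9.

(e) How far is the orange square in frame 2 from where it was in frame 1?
1.7

The orange square moved from (6.0, 7.7) to (7.4, 6.7), a distance of √(1.4² + 1.0²) ≈ 1.7.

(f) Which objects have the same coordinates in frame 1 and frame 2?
the green circle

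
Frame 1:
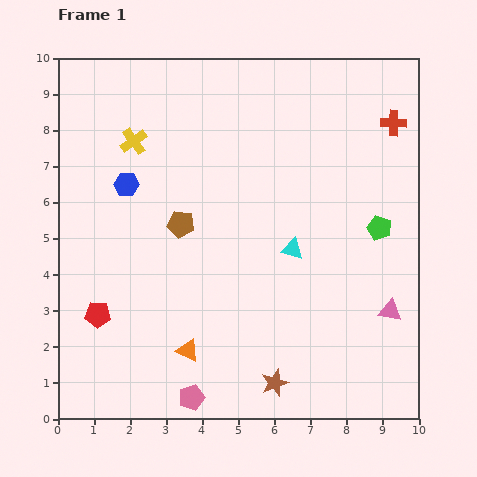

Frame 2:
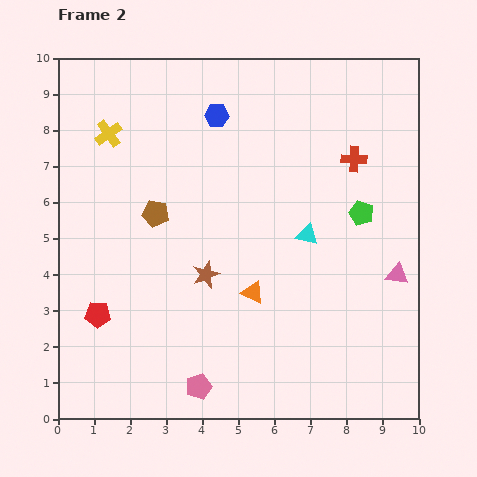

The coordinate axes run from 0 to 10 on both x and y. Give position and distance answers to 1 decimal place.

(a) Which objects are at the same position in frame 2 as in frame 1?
the red pentagon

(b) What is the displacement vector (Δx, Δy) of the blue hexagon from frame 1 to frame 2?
(2.5, 1.9)

The blue hexagon was at (1.9, 6.5) in frame 1 and (4.4, 8.4) in frame 2.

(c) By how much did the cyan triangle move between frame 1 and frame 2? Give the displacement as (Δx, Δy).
(0.4, 0.4)

The cyan triangle was at (6.5, 4.7) in frame 1 and (6.9, 5.1) in frame 2.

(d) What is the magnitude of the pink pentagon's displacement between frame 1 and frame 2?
0.4

The pink pentagon moved from (3.7, 0.6) to (3.9, 0.9), a distance of √(0.2² + 0.3²) ≈ 0.4.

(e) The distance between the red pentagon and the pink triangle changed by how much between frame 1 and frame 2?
+0.3

Distance in frame 1: 8.1. Distance in frame 2: 8.4.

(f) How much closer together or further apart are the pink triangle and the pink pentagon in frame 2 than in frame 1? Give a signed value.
+0.3

Distance in frame 1: 6.0. Distance in frame 2: 6.3.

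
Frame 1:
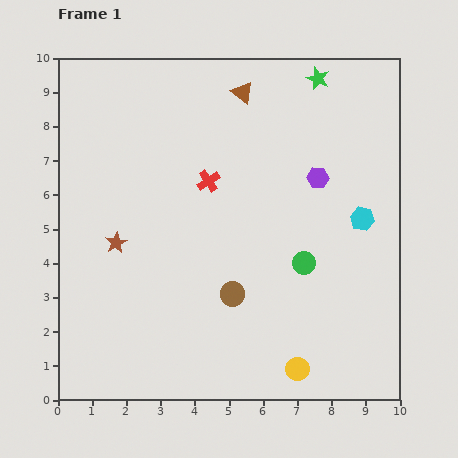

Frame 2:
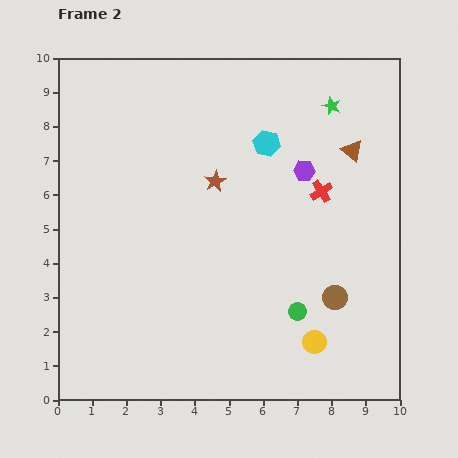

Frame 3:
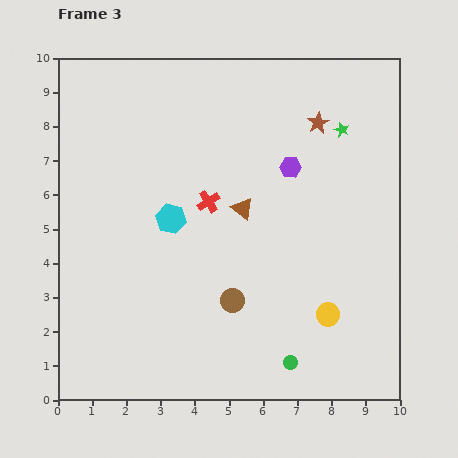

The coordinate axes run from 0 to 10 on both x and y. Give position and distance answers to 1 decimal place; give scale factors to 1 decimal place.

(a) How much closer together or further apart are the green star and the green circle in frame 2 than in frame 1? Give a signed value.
+0.7

Distance in frame 1: 5.4. Distance in frame 2: 6.1.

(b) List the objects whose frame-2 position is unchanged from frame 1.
none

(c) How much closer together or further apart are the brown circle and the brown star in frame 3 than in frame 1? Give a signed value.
+2.1

Distance in frame 1: 3.7. Distance in frame 3: 5.8.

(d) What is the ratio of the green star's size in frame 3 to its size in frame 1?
0.6×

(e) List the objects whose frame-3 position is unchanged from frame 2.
none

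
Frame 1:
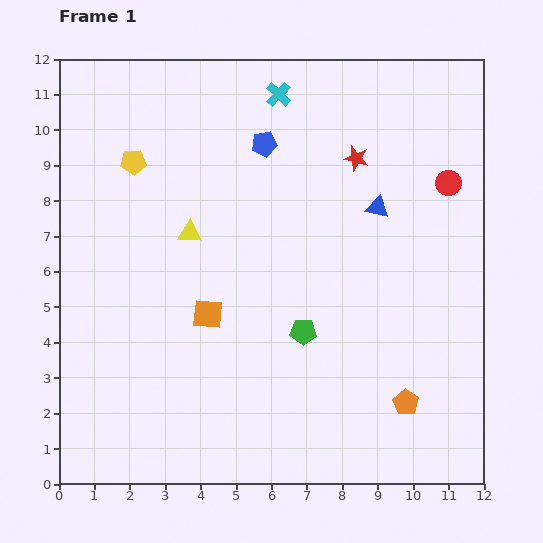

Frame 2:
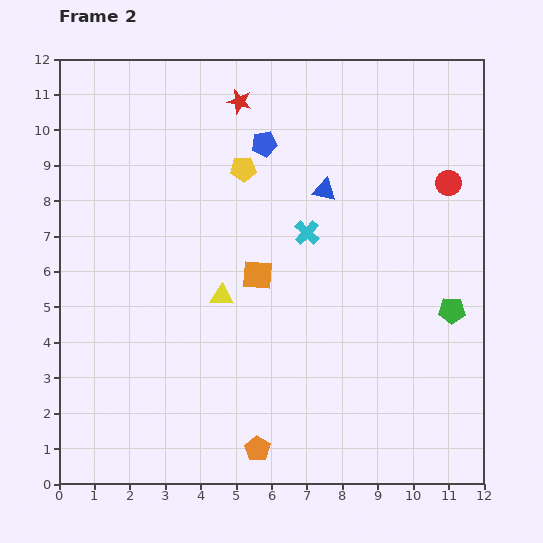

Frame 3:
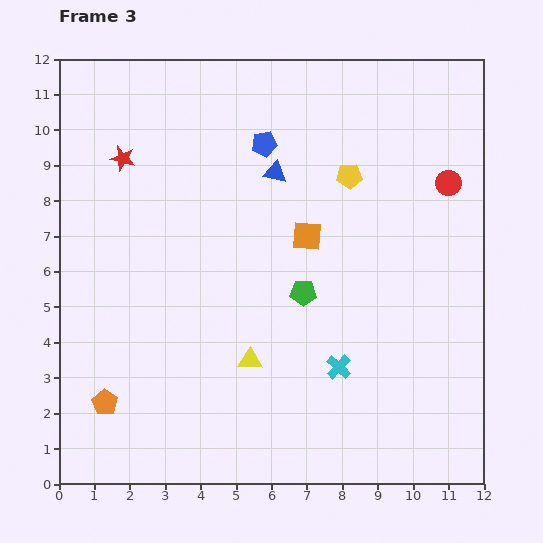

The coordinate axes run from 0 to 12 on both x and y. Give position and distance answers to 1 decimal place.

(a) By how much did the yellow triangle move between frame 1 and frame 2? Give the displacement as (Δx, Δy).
(0.9, -1.8)

The yellow triangle was at (3.7, 7.1) in frame 1 and (4.6, 5.3) in frame 2.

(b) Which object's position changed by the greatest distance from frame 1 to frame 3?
the orange pentagon

(moved 8.5; next 7.9)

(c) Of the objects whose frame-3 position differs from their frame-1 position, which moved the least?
the green pentagon

(moved 1.1)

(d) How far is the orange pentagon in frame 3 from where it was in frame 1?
8.5

The orange pentagon moved from (9.8, 2.3) to (1.3, 2.3), a distance of √(8.5² + 0.0²) ≈ 8.5.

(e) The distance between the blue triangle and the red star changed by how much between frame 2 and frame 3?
+0.8

Distance in frame 2: 3.5. Distance in frame 3: 4.3.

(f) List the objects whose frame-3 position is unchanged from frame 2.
the blue pentagon, the red circle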